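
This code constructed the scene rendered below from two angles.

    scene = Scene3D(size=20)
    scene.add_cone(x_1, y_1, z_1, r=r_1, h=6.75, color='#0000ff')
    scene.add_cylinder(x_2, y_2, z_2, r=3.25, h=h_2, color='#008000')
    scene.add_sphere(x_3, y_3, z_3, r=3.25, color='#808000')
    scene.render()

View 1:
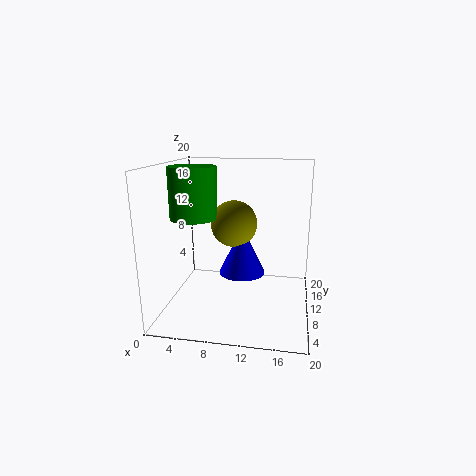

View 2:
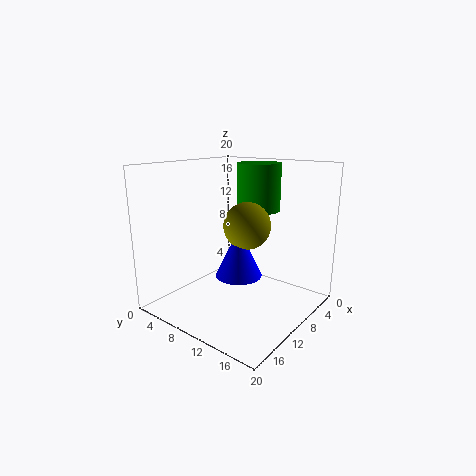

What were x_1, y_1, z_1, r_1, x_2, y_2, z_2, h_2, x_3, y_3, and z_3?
x_1 = 10.5, y_1 = 10.5, z_1 = 4.75, r_1 = 3.25, x_2 = 4, y_2 = 9.25, z_2 = 12.75, h_2 = 7, x_3 = 9.25, y_3 = 11, z_3 = 11.75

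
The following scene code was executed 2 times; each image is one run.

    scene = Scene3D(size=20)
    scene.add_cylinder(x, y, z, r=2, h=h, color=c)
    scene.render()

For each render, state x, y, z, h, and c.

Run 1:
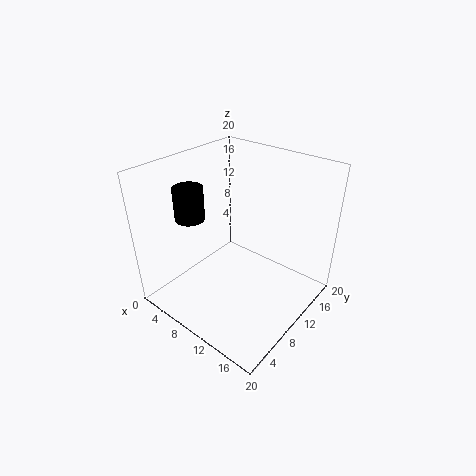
x = 5, y = 6, z = 13, h = 4.5, c = 'black'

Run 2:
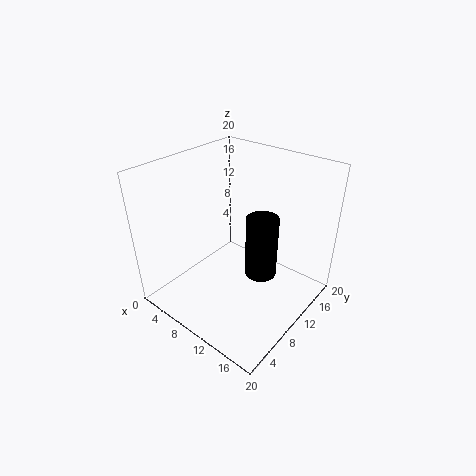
x = 15, y = 8.5, z = 7.5, h = 8, c = 'black'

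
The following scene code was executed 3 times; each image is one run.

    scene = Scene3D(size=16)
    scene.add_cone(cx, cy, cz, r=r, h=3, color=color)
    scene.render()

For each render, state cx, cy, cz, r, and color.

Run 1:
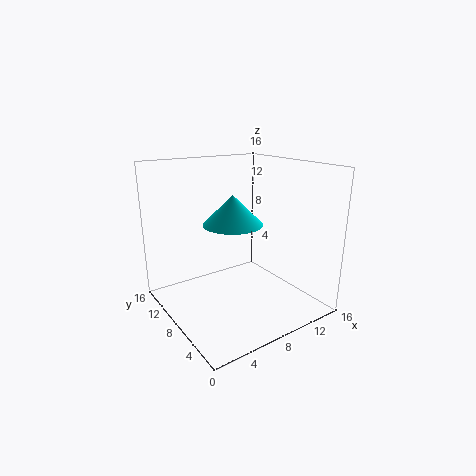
cx = 6, cy = 6, cz = 10.5, r = 3, color = 'cyan'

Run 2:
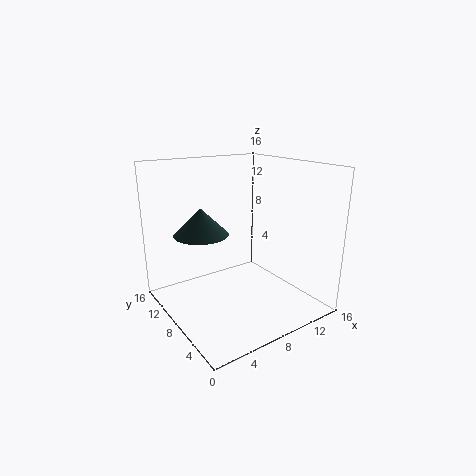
cx = 4.5, cy = 10, cz = 8.5, r = 3, color = 'darkslategray'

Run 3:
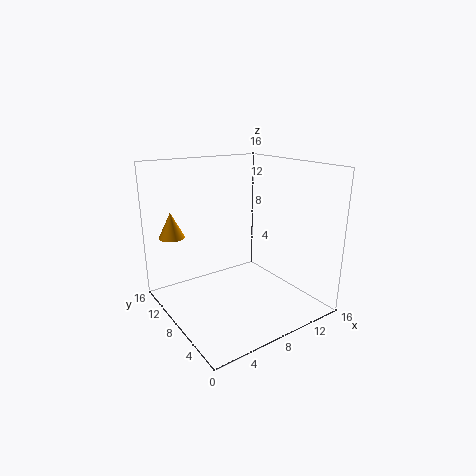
cx = 2.5, cy = 13.5, cz = 7.5, r = 1.5, color = 'orange'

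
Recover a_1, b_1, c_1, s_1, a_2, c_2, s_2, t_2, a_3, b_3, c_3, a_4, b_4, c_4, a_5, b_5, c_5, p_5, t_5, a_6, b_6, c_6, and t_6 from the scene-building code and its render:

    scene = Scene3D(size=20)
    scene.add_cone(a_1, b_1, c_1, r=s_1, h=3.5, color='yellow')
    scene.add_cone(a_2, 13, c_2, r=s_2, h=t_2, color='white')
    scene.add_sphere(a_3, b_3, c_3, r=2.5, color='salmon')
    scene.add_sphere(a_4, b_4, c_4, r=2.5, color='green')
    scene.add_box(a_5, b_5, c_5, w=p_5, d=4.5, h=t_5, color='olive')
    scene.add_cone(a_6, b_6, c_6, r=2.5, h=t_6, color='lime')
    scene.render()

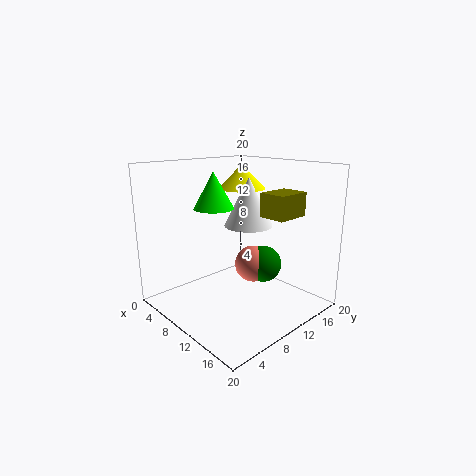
a_1 = 6.5, b_1 = 14, c_1 = 16, s_1 = 3.5, a_2 = 9, c_2 = 11, s_2 = 3.5, t_2 = 7, a_3 = 12, b_3 = 11, c_3 = 6.5, a_4 = 13, b_4 = 12, c_4 = 6.5, a_5 = 14.5, b_5 = 9.5, c_5 = 14, p_5 = 3.5, t_5 = 3, a_6 = 10.5, b_6 = 5.5, c_6 = 15, t_6 = 4.5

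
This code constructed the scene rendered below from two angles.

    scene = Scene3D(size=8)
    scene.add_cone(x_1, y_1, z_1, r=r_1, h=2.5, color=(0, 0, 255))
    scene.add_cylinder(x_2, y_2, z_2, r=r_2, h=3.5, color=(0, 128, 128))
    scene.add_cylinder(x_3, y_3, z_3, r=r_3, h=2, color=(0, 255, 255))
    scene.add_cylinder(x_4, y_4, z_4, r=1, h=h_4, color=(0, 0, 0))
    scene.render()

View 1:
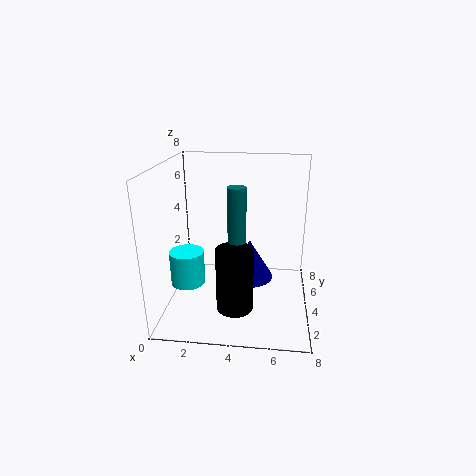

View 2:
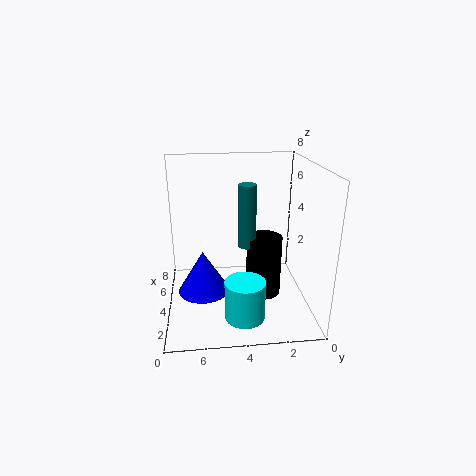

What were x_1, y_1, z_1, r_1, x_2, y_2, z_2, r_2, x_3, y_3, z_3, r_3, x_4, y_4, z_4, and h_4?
x_1 = 4.5
y_1 = 6
z_1 = 0.5
r_1 = 1.5
x_2 = 4
y_2 = 3.5
z_2 = 3.5
r_2 = 0.5
x_3 = 1
y_3 = 4
z_3 = 1
r_3 = 1
x_4 = 4
y_4 = 2.5
z_4 = 0.5
h_4 = 3.5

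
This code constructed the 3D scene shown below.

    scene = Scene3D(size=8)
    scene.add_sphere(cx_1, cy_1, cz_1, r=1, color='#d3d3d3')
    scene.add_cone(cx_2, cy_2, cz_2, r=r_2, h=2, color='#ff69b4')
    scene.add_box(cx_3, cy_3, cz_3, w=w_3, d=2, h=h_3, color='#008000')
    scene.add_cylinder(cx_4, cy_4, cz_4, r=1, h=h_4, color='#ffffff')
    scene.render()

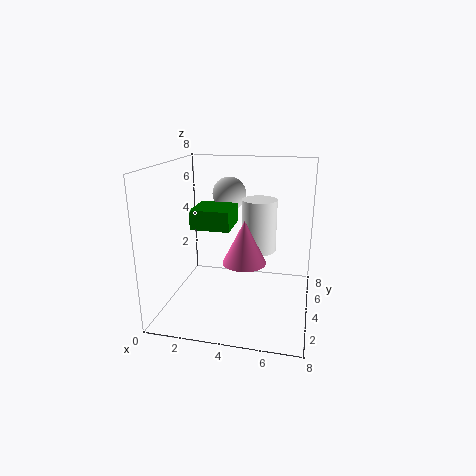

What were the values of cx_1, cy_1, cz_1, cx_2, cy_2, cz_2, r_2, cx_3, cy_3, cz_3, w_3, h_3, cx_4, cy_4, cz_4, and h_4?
cx_1 = 3; cy_1 = 6; cz_1 = 6; cx_2 = 5; cy_2 = 1; cz_2 = 4; r_2 = 1; cx_3 = 2; cy_3 = 2; cz_3 = 5; w_3 = 2; h_3 = 1; cx_4 = 5; cy_4 = 5; cz_4 = 3; h_4 = 3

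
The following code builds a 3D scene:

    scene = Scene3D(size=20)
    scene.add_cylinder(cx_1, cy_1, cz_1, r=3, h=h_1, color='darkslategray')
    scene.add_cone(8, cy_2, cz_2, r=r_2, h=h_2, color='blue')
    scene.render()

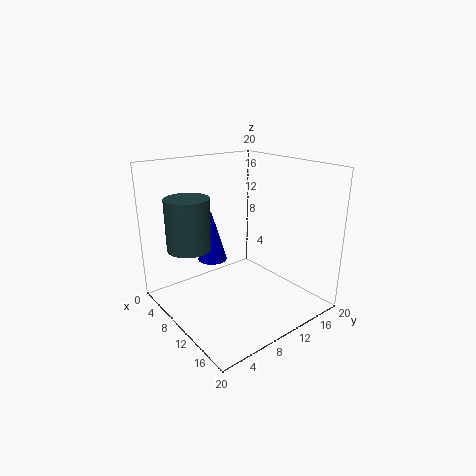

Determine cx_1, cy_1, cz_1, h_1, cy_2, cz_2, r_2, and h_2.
cx_1 = 7
cy_1 = 4
cz_1 = 9
h_1 = 7
cy_2 = 7
cz_2 = 7
r_2 = 2
h_2 = 7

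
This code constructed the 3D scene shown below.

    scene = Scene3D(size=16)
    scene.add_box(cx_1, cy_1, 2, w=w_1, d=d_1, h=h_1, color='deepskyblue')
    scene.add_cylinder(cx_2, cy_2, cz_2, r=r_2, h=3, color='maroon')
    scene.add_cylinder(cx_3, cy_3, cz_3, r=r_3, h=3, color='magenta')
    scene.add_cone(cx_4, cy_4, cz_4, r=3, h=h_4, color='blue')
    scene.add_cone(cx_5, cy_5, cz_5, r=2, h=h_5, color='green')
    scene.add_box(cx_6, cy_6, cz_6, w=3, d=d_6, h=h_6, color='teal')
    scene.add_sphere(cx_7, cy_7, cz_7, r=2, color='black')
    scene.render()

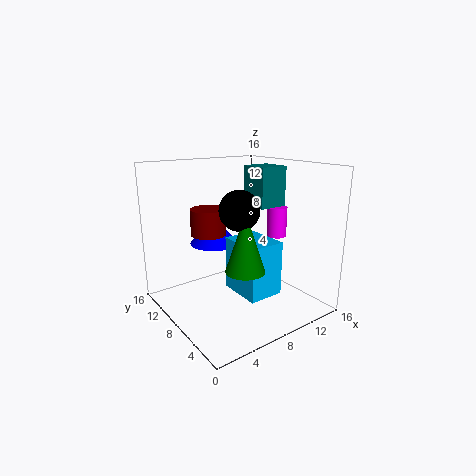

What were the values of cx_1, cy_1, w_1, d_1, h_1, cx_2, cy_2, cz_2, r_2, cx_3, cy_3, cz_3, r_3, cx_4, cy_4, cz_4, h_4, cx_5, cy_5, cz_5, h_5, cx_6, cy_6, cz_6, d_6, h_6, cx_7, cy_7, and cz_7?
cx_1 = 7
cy_1 = 4
w_1 = 4
d_1 = 5
h_1 = 6
cx_2 = 6
cy_2 = 11
cz_2 = 8
r_2 = 2
cx_3 = 10
cy_3 = 4
cz_3 = 9
r_3 = 1
cx_4 = 8
cy_4 = 13
cz_4 = 6
h_4 = 3
cx_5 = 6
cy_5 = 4
cz_5 = 6
h_5 = 6
cx_6 = 8
cy_6 = 4
cz_6 = 12
d_6 = 3
h_6 = 4
cx_7 = 6
cy_7 = 5
cz_7 = 12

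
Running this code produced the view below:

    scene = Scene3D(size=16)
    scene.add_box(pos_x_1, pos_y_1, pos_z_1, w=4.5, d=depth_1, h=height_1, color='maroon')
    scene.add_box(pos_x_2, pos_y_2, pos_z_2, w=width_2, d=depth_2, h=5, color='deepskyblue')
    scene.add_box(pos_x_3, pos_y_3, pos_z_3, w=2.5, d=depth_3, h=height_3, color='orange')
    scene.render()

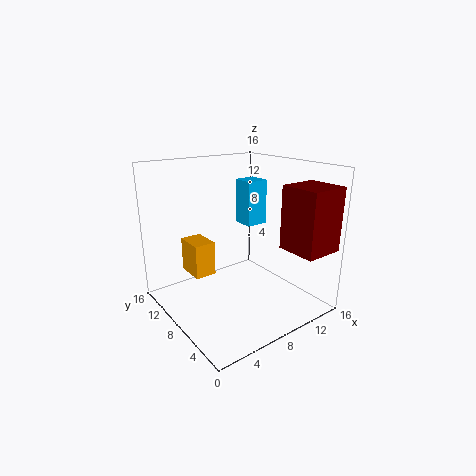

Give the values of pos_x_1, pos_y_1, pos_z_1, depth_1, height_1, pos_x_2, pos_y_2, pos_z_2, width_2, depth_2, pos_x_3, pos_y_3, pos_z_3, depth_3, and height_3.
pos_x_1 = 11.5; pos_y_1 = 0.5; pos_z_1 = 7; depth_1 = 4.5; height_1 = 7; pos_x_2 = 9.5; pos_y_2 = 8; pos_z_2 = 9; width_2 = 2.5; depth_2 = 2.5; pos_x_3 = 4; pos_y_3 = 10.5; pos_z_3 = 3; depth_3 = 3.5; height_3 = 4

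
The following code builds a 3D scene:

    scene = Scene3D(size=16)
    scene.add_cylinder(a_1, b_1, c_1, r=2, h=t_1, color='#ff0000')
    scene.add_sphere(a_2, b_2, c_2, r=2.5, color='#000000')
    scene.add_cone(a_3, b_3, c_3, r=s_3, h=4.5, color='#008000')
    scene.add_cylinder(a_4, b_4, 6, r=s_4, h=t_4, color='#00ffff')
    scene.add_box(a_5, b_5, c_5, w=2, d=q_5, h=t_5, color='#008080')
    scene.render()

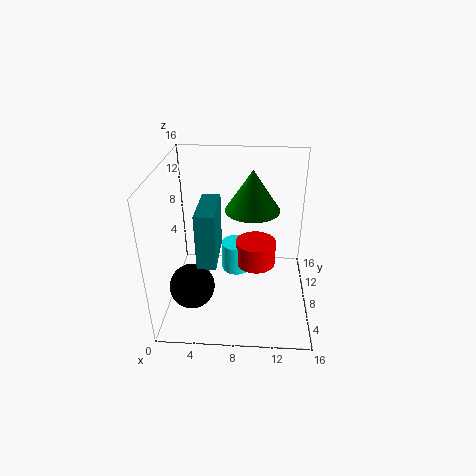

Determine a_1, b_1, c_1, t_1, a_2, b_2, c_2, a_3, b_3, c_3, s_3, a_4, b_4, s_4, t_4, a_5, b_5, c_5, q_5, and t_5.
a_1 = 10, b_1 = 5, c_1 = 7, t_1 = 2.5, a_2 = 3, b_2 = 5.5, c_2 = 3, a_3 = 9.5, b_3 = 9, c_3 = 11, s_3 = 3, a_4 = 8, b_4 = 5.5, s_4 = 1.5, t_4 = 3, a_5 = 4, b_5 = 4, c_5 = 6.5, q_5 = 5.5, t_5 = 6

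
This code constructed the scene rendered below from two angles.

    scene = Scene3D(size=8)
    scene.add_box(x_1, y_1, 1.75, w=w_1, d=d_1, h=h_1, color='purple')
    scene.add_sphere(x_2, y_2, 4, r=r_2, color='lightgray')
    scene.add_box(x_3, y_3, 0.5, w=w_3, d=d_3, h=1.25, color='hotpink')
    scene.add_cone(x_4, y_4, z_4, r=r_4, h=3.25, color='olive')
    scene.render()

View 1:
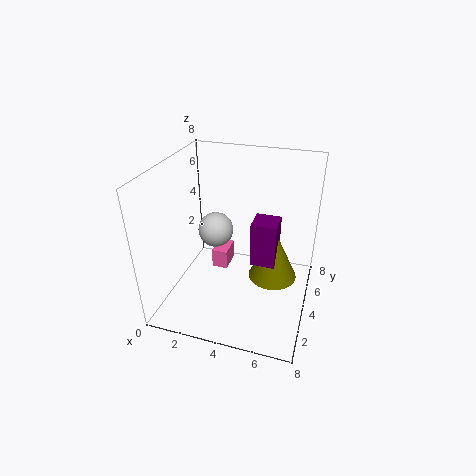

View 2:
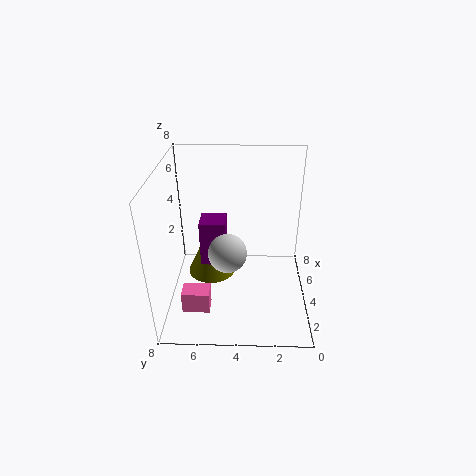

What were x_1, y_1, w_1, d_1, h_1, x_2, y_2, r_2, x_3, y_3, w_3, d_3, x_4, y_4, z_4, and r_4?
x_1 = 4.5; y_1 = 4.75; w_1 = 1.5; d_1 = 1.5; h_1 = 2.75; x_2 = 2.5; y_2 = 4.5; r_2 = 1; x_3 = 1.75; y_3 = 5.5; w_3 = 1; d_3 = 1.5; x_4 = 5.75; y_4 = 5.75; z_4 = 0.5; r_4 = 1.5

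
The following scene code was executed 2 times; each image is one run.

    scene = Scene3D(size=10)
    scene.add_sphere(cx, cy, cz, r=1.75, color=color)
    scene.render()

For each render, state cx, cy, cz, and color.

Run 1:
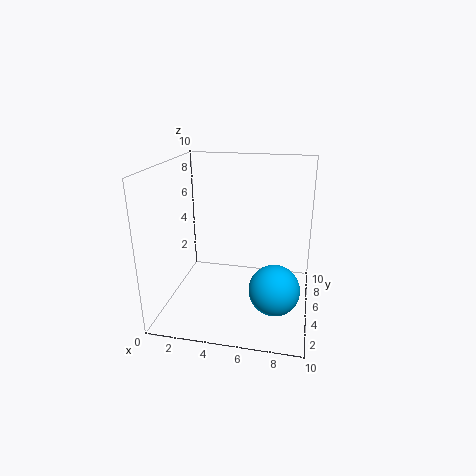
cx = 7.75; cy = 4; cz = 1.75; color = 'deepskyblue'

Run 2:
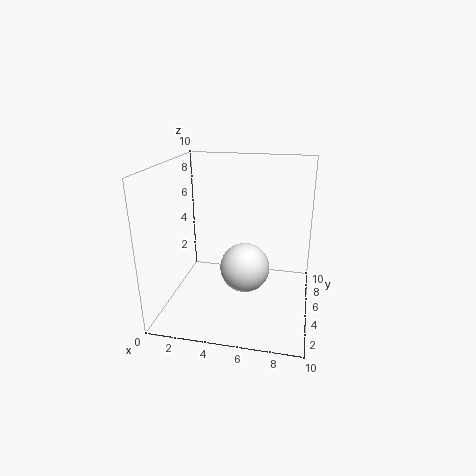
cx = 5.5; cy = 5; cz = 2.75; color = 'white'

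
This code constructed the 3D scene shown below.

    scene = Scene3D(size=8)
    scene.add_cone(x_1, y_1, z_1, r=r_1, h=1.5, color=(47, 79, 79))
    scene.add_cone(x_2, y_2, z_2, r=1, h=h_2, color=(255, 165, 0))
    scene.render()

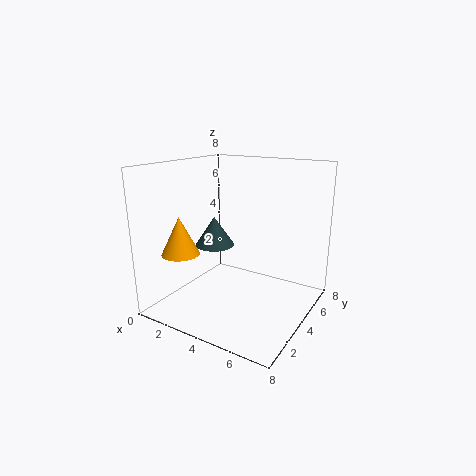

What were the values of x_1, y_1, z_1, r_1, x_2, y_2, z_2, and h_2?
x_1 = 3.5; y_1 = 2.5; z_1 = 4; r_1 = 1; x_2 = 2; y_2 = 1.5; z_2 = 3.5; h_2 = 2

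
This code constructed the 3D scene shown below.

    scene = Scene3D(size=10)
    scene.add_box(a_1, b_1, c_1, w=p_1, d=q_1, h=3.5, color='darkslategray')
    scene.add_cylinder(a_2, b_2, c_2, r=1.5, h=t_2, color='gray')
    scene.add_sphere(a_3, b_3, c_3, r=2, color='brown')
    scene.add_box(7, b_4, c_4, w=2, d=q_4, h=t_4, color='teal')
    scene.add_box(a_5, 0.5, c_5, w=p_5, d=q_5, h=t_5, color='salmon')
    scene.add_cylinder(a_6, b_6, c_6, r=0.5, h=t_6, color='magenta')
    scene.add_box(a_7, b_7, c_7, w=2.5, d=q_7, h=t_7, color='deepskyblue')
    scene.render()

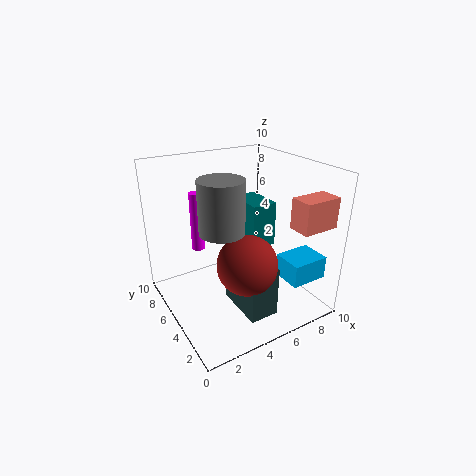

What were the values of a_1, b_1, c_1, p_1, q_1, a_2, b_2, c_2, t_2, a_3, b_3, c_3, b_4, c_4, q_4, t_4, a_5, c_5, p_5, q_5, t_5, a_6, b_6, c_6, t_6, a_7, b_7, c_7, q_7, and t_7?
a_1 = 4
b_1 = 1.5
c_1 = 0.5
p_1 = 2
q_1 = 3.5
a_2 = 3.5
b_2 = 4.5
c_2 = 6
t_2 = 3.5
a_3 = 4.5
b_3 = 3
c_3 = 4
b_4 = 6
c_4 = 3
q_4 = 3
t_4 = 3.5
a_5 = 7
c_5 = 6.5
p_5 = 2.5
q_5 = 1.5
t_5 = 2
a_6 = 3.5
b_6 = 8.5
c_6 = 3
t_6 = 4.5
a_7 = 6.5
b_7 = 0.5
c_7 = 3
q_7 = 2
t_7 = 1.5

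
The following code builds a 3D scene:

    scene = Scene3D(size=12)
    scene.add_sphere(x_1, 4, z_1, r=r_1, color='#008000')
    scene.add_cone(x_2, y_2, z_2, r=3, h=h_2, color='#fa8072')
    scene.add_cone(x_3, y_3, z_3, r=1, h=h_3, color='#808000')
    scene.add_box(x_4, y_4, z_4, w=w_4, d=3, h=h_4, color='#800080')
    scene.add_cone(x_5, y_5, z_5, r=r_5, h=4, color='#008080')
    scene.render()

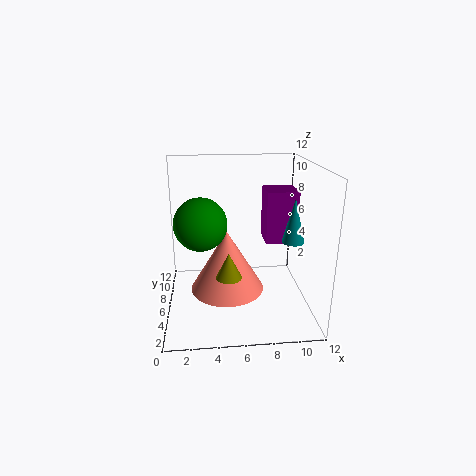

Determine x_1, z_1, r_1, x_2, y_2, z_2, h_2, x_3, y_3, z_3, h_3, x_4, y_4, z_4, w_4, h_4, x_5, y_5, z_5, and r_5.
x_1 = 3
z_1 = 8
r_1 = 2
x_2 = 5
y_2 = 5
z_2 = 2
h_2 = 5
x_3 = 5
y_3 = 3
z_3 = 4
h_3 = 2
x_4 = 9
y_4 = 9
z_4 = 4
w_4 = 3
h_4 = 5
x_5 = 11
y_5 = 7
z_5 = 5
r_5 = 1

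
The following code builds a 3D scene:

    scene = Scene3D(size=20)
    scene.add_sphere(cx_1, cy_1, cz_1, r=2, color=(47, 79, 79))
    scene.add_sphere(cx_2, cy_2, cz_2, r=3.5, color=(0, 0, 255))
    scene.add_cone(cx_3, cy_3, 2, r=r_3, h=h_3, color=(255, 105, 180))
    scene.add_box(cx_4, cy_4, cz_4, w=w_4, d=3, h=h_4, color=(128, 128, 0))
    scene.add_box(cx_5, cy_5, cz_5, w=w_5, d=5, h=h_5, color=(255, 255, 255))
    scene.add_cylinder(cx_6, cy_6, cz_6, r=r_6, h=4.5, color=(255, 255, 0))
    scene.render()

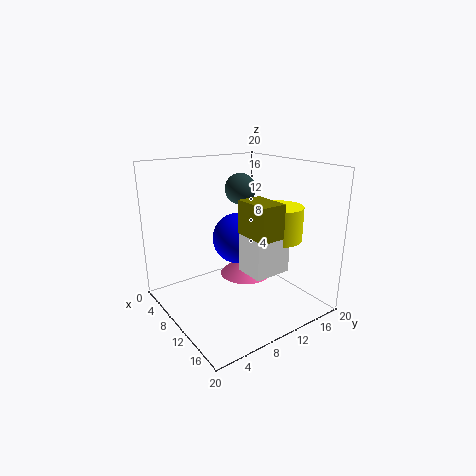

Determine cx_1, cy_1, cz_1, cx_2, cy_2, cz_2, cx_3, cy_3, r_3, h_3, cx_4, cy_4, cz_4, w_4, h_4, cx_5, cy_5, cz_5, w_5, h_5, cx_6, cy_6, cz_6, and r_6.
cx_1 = 10.5, cy_1 = 10, cz_1 = 17, cx_2 = 10, cy_2 = 10, cz_2 = 10, cx_3 = 6.5, cy_3 = 14, r_3 = 4, h_3 = 3.5, cx_4 = 15, cy_4 = 6.5, cz_4 = 13, w_4 = 4.5, h_4 = 4, cx_5 = 13, cy_5 = 8, cz_5 = 7, w_5 = 4, h_5 = 6, cx_6 = 14.5, cy_6 = 13.5, cz_6 = 10.5, r_6 = 3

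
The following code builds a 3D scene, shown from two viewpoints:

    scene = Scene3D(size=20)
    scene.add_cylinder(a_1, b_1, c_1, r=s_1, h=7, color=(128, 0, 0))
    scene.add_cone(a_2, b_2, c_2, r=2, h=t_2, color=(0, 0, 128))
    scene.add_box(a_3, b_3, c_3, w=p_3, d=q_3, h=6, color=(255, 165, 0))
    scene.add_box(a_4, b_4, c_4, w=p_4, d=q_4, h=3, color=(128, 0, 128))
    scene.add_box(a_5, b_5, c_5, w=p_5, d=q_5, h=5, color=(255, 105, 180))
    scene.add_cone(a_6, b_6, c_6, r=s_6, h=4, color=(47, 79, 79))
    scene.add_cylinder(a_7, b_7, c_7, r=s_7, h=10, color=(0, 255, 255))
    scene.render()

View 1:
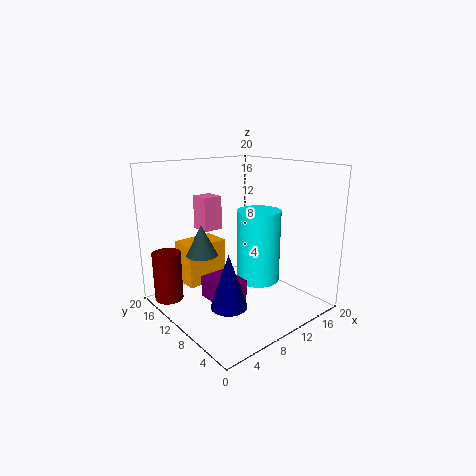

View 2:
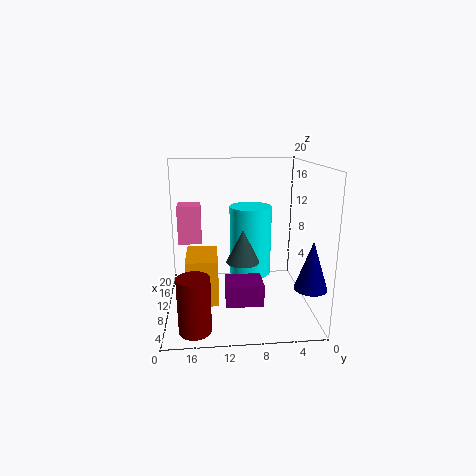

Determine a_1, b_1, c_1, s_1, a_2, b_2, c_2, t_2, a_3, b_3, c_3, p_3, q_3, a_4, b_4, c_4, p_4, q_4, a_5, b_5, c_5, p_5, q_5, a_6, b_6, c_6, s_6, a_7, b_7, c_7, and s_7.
a_1 = 2
b_1 = 16
c_1 = 1
s_1 = 2
a_2 = 2
b_2 = 2
c_2 = 6
t_2 = 6
a_3 = 4
b_3 = 13
c_3 = 3
p_3 = 6
q_3 = 4
a_4 = 5
b_4 = 7
c_4 = 2
p_4 = 4
q_4 = 5
a_5 = 8
b_5 = 15
c_5 = 10
p_5 = 3
q_5 = 3
a_6 = 4
b_6 = 10
c_6 = 9
s_6 = 2
a_7 = 12
b_7 = 8
c_7 = 4
s_7 = 3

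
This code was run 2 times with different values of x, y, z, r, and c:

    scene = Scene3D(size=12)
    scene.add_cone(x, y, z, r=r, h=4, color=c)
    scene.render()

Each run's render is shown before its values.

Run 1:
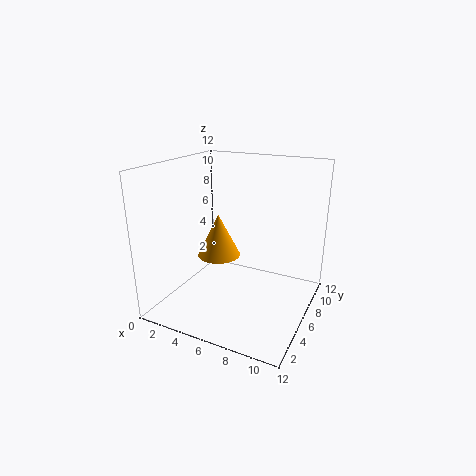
x = 3; y = 8; z = 3; r = 2; c = 'orange'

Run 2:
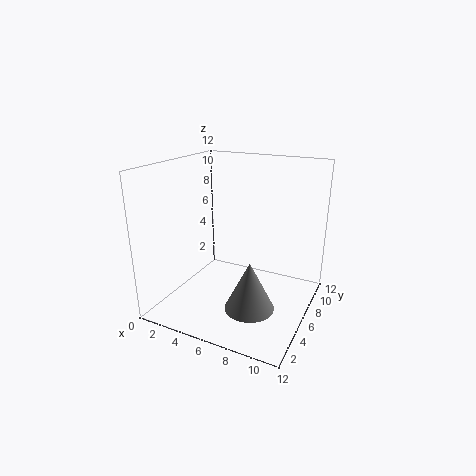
x = 8; y = 4; z = 1; r = 2; c = 'gray'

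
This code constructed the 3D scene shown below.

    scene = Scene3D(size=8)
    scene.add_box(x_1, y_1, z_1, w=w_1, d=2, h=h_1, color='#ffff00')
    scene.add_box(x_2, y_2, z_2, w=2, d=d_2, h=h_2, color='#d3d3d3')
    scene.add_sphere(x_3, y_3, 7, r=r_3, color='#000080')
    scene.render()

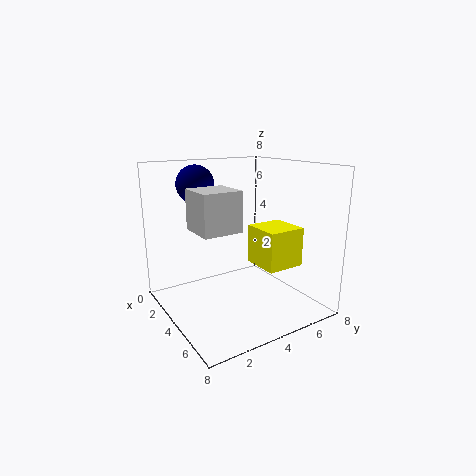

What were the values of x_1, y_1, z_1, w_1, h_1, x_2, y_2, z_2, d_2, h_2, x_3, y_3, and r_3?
x_1 = 5; y_1 = 4; z_1 = 3; w_1 = 2; h_1 = 2; x_2 = 4; y_2 = 1; z_2 = 5; d_2 = 2; h_2 = 2; x_3 = 3; y_3 = 2; r_3 = 1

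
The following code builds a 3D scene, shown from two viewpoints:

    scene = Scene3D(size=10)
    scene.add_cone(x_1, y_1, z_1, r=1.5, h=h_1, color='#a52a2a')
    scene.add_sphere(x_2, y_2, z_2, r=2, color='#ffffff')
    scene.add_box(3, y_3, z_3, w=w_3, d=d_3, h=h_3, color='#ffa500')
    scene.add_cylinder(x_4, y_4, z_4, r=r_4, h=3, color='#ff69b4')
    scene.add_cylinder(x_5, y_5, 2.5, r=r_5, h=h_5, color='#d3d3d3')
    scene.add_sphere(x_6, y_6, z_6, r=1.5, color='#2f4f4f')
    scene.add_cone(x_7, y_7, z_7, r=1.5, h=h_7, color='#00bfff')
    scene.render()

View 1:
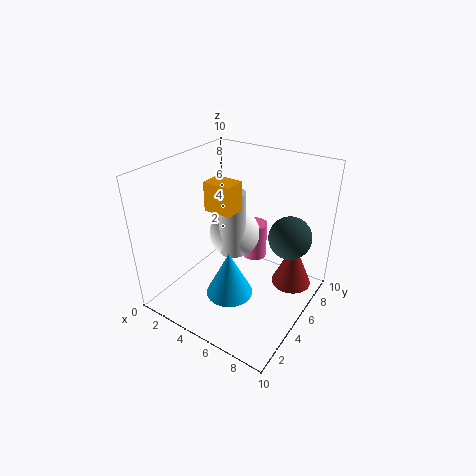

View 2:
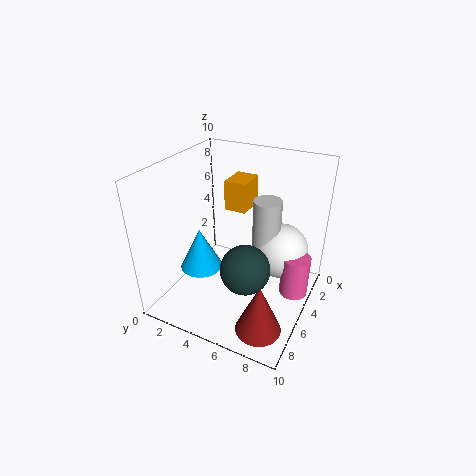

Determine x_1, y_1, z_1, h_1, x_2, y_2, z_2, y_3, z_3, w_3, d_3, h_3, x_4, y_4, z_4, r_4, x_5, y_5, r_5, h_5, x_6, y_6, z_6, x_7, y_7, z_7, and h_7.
x_1 = 8; y_1 = 8; z_1 = 0.5; h_1 = 3.5; x_2 = 3; y_2 = 7.5; z_2 = 3.5; y_3 = 4; z_3 = 7; w_3 = 2; d_3 = 1.5; h_3 = 2; x_4 = 4; y_4 = 9; z_4 = 1; r_4 = 1; x_5 = 3.5; y_5 = 6.5; r_5 = 1; h_5 = 5; x_6 = 8; y_6 = 7; z_6 = 5; x_7 = 6; y_7 = 2.5; z_7 = 2.5; h_7 = 3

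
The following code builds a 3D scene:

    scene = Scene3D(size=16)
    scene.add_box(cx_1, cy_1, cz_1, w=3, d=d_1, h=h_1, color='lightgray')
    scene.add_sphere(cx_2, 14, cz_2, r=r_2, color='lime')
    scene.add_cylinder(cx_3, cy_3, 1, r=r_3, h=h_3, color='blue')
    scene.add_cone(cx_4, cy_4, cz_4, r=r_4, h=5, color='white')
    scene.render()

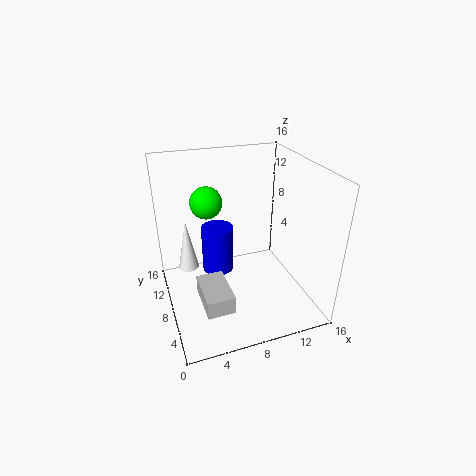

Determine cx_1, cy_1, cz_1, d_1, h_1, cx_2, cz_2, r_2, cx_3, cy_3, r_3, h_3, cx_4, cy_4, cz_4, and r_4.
cx_1 = 3
cy_1 = 3
cz_1 = 2
d_1 = 5
h_1 = 2
cx_2 = 6
cz_2 = 10
r_2 = 2
cx_3 = 7
cy_3 = 13
r_3 = 2
h_3 = 6
cx_4 = 2
cy_4 = 6
cz_4 = 7
r_4 = 1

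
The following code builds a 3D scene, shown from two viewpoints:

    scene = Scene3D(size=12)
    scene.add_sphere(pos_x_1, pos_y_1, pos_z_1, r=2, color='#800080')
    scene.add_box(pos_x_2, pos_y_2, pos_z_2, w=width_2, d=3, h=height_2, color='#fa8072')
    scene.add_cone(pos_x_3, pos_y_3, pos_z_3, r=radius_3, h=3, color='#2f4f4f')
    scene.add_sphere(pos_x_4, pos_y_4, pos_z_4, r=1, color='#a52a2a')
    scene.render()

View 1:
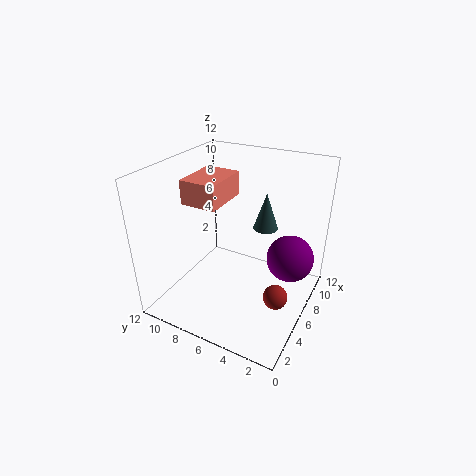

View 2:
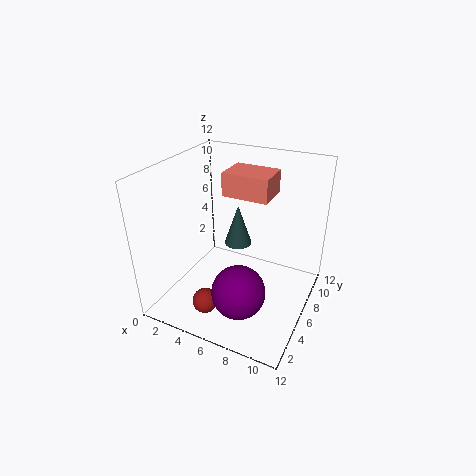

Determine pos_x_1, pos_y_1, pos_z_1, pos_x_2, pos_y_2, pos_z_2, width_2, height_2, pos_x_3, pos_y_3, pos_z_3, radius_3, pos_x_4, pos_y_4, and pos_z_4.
pos_x_1 = 8
pos_y_1 = 2
pos_z_1 = 4
pos_x_2 = 4
pos_y_2 = 7
pos_z_2 = 9
width_2 = 4
height_2 = 2
pos_x_3 = 7
pos_y_3 = 4
pos_z_3 = 7
radius_3 = 1
pos_x_4 = 5
pos_y_4 = 2
pos_z_4 = 2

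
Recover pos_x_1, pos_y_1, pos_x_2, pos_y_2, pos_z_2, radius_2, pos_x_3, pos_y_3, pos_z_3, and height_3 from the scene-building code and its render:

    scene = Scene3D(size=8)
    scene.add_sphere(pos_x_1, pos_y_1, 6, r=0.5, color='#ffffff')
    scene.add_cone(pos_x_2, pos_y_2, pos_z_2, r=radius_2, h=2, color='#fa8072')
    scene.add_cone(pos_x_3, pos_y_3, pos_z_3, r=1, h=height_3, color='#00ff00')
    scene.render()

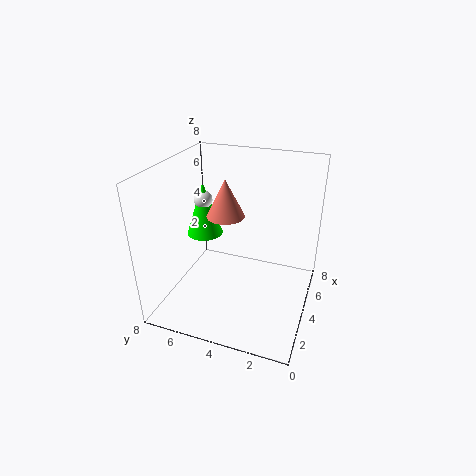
pos_x_1 = 4
pos_y_1 = 6
pos_x_2 = 3.5
pos_y_2 = 4.5
pos_z_2 = 5.5
radius_2 = 1
pos_x_3 = 4
pos_y_3 = 6
pos_z_3 = 4
height_3 = 3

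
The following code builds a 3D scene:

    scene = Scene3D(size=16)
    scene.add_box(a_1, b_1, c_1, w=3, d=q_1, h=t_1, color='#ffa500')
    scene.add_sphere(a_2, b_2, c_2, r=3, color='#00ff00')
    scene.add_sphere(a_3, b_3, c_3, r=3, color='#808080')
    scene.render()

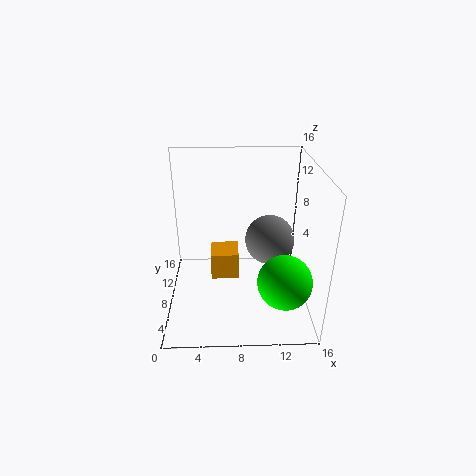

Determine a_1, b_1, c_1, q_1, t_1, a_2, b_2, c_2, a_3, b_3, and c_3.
a_1 = 5, b_1 = 6, c_1 = 4, q_1 = 3, t_1 = 3, a_2 = 13, b_2 = 5, c_2 = 4, a_3 = 12, b_3 = 11, c_3 = 6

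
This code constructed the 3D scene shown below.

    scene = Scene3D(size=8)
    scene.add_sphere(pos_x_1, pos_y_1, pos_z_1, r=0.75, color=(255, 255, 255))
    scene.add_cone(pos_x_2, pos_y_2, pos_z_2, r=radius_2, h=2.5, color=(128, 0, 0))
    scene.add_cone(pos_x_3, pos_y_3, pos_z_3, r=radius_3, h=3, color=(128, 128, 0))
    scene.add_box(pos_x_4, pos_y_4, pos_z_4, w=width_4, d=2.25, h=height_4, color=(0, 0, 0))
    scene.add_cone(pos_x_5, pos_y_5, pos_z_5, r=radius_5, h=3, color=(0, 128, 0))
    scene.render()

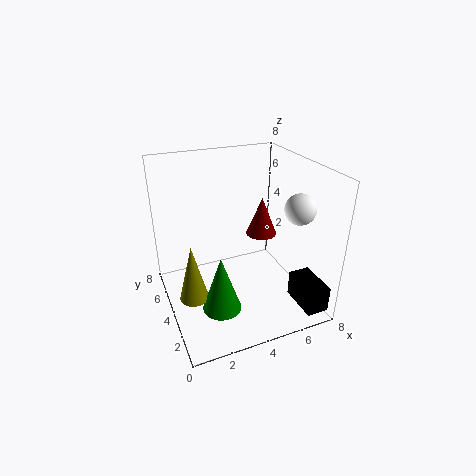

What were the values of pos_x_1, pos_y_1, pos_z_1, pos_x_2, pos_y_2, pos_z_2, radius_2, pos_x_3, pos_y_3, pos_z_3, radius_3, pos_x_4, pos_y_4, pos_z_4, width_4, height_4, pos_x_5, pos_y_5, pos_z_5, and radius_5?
pos_x_1 = 6; pos_y_1 = 1.25; pos_z_1 = 6.5; pos_x_2 = 6.75; pos_y_2 = 6.5; pos_z_2 = 2.5; radius_2 = 1; pos_x_3 = 1; pos_y_3 = 2.75; pos_z_3 = 1.75; radius_3 = 0.75; pos_x_4 = 6.75; pos_y_4 = 0.5; pos_z_4 = 0.25; width_4 = 1.25; height_4 = 1.5; pos_x_5 = 2.25; pos_y_5 = 2; pos_z_5 = 1.25; radius_5 = 1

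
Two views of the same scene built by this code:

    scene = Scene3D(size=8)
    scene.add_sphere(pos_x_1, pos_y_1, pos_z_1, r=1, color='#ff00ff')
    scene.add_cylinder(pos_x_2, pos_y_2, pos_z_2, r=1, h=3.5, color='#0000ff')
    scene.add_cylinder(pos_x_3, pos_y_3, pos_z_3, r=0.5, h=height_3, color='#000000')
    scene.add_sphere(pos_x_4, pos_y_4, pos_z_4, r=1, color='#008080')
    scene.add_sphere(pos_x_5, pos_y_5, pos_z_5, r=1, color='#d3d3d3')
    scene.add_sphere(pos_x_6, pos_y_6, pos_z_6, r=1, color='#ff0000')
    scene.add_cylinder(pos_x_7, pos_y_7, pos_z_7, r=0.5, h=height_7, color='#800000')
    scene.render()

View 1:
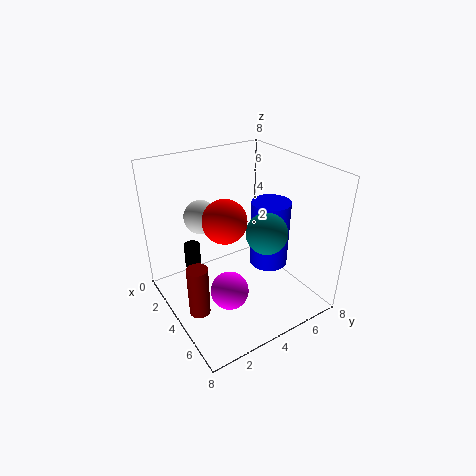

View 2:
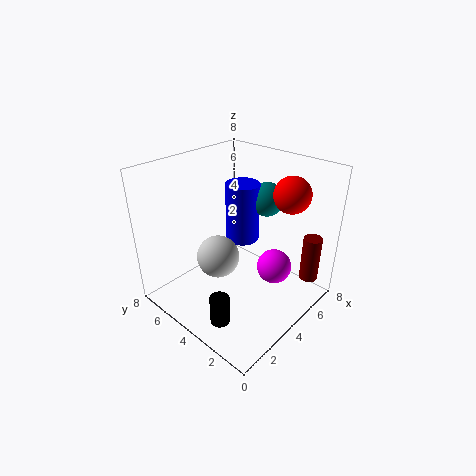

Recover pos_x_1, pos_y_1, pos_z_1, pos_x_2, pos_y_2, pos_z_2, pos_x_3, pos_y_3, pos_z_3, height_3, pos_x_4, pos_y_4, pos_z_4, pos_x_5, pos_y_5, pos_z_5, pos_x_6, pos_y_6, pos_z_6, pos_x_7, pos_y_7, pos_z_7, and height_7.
pos_x_1 = 5.5, pos_y_1 = 2.5, pos_z_1 = 2, pos_x_2 = 5.5, pos_y_2 = 5, pos_z_2 = 3, pos_x_3 = 1, pos_y_3 = 2.5, pos_z_3 = 1, height_3 = 1.5, pos_x_4 = 6.5, pos_y_4 = 4, pos_z_4 = 5.5, pos_x_5 = 1.5, pos_y_5 = 3, pos_z_5 = 4.5, pos_x_6 = 6, pos_y_6 = 2, pos_z_6 = 6.5, pos_x_7 = 6, pos_y_7 = 0.5, pos_z_7 = 2, height_7 = 2.5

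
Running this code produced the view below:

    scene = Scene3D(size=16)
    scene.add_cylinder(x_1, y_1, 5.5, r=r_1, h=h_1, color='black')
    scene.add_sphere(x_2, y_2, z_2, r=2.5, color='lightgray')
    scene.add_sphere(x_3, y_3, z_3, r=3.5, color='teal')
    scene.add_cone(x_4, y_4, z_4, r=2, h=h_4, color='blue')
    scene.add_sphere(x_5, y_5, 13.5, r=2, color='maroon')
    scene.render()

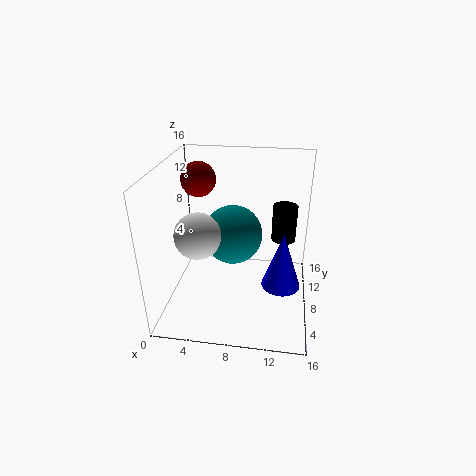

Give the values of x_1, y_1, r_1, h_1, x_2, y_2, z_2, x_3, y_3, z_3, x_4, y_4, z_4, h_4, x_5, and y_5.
x_1 = 13, y_1 = 13, r_1 = 1.5, h_1 = 4.5, x_2 = 4, y_2 = 6, z_2 = 9, x_3 = 7, y_3 = 10.5, z_3 = 7, x_4 = 13, y_4 = 5, z_4 = 4.5, h_4 = 6, x_5 = 3, y_5 = 11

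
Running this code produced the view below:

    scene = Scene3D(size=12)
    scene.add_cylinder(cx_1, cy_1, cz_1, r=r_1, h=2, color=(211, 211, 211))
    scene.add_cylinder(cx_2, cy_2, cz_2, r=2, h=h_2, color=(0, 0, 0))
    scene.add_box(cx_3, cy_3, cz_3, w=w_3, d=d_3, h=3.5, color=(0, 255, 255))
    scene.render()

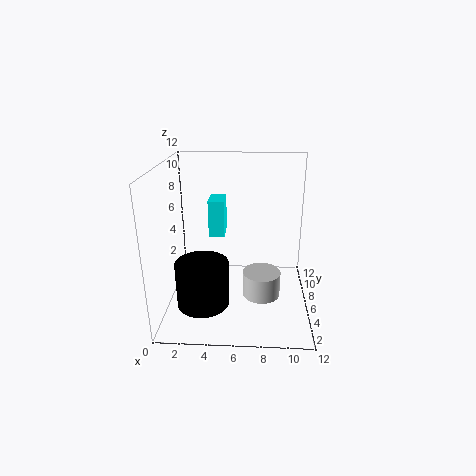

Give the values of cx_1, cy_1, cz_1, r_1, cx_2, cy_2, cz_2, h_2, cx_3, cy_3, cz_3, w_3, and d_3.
cx_1 = 8; cy_1 = 4; cz_1 = 2; r_1 = 1.5; cx_2 = 3.5; cy_2 = 2.5; cz_2 = 2; h_2 = 3.5; cx_3 = 3; cy_3 = 9.5; cz_3 = 4.5; w_3 = 1.5; d_3 = 2.5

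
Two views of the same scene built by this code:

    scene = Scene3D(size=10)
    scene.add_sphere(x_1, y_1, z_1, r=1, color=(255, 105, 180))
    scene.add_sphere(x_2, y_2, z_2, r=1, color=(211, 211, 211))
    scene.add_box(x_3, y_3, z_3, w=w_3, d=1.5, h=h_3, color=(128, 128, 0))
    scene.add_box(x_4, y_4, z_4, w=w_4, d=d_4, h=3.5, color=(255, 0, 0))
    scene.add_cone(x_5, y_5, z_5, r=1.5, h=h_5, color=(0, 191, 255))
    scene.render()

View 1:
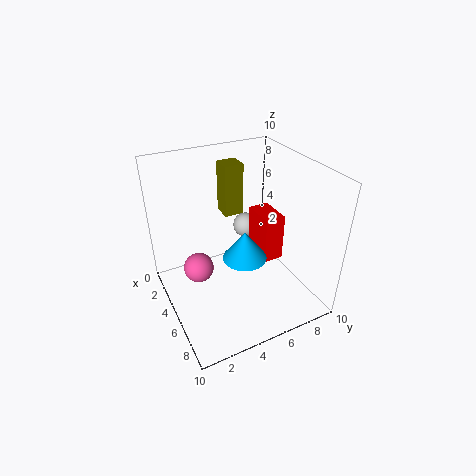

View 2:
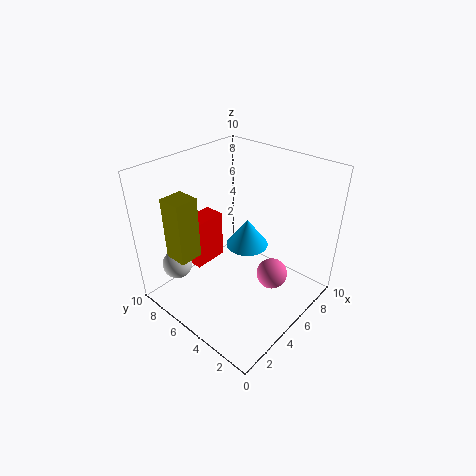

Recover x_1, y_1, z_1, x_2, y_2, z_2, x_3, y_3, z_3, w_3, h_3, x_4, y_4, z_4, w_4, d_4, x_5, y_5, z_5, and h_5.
x_1 = 5, y_1 = 2, z_1 = 3.5, x_2 = 1.5, y_2 = 7.5, z_2 = 3.5, x_3 = 0.5, y_3 = 5.5, z_3 = 5, w_3 = 1.5, h_3 = 4, x_4 = 3, y_4 = 7, z_4 = 2.5, w_4 = 2.5, d_4 = 1.5, x_5 = 6, y_5 = 5, z_5 = 4, h_5 = 2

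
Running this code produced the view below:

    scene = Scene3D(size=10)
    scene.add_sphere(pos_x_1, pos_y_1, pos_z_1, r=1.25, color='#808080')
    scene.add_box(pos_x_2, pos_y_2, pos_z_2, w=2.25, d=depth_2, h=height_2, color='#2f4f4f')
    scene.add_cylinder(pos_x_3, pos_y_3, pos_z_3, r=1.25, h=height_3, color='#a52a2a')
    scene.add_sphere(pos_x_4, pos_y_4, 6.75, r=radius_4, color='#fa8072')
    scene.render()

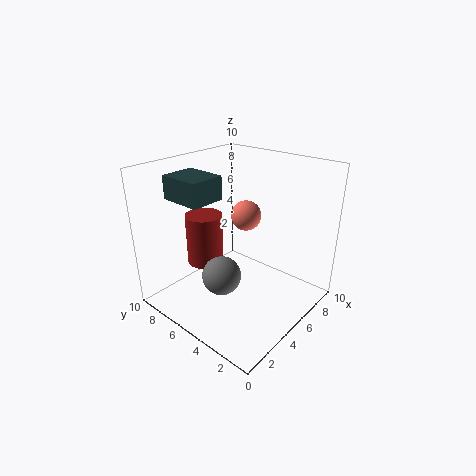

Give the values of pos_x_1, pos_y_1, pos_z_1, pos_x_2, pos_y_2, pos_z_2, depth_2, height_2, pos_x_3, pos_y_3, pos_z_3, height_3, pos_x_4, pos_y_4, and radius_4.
pos_x_1 = 2.5; pos_y_1 = 4.25; pos_z_1 = 3.5; pos_x_2 = 1.25; pos_y_2 = 5; pos_z_2 = 8.25; depth_2 = 2.75; height_2 = 1.5; pos_x_3 = 3.5; pos_y_3 = 6.75; pos_z_3 = 3.25; height_3 = 3.5; pos_x_4 = 5.25; pos_y_4 = 4.5; radius_4 = 1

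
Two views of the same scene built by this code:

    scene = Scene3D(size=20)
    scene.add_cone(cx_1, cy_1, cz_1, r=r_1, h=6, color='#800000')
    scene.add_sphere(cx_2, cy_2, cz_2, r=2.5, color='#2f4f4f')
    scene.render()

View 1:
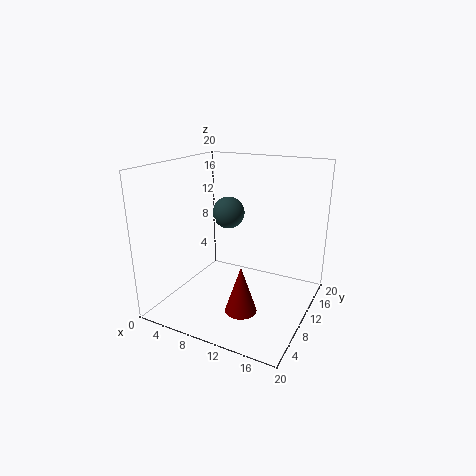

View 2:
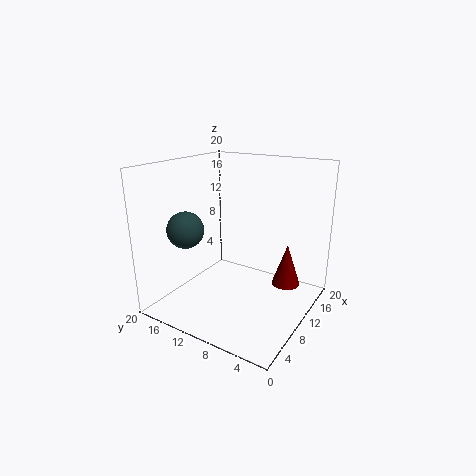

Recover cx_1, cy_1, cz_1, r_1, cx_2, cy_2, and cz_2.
cx_1 = 13.5
cy_1 = 4
cz_1 = 3
r_1 = 2
cx_2 = 5.5
cy_2 = 15.5
cz_2 = 11.5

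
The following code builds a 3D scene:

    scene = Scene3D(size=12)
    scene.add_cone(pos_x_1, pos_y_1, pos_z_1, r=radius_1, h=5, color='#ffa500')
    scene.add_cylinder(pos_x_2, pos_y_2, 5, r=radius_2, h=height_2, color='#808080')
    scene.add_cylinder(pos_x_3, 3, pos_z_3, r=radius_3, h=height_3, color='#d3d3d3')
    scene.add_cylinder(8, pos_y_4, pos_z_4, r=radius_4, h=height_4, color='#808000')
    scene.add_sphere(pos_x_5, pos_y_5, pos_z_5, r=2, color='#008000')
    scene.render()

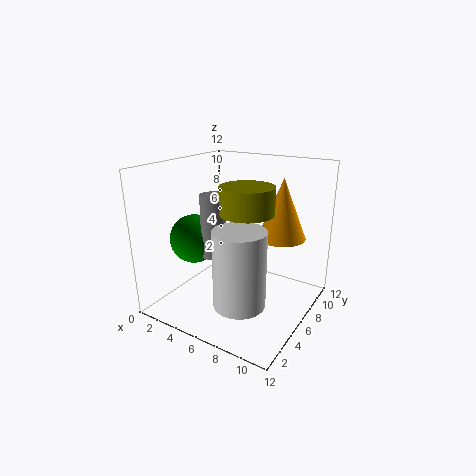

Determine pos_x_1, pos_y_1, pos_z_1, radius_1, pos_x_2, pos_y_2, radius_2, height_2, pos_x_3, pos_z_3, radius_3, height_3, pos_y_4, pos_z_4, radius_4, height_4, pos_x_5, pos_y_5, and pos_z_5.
pos_x_1 = 9, pos_y_1 = 8, pos_z_1 = 6, radius_1 = 2, pos_x_2 = 5, pos_y_2 = 4, radius_2 = 1, height_2 = 5, pos_x_3 = 8, pos_z_3 = 2, radius_3 = 2, height_3 = 6, pos_y_4 = 4, pos_z_4 = 9, radius_4 = 2, height_4 = 2, pos_x_5 = 3, pos_y_5 = 4, pos_z_5 = 6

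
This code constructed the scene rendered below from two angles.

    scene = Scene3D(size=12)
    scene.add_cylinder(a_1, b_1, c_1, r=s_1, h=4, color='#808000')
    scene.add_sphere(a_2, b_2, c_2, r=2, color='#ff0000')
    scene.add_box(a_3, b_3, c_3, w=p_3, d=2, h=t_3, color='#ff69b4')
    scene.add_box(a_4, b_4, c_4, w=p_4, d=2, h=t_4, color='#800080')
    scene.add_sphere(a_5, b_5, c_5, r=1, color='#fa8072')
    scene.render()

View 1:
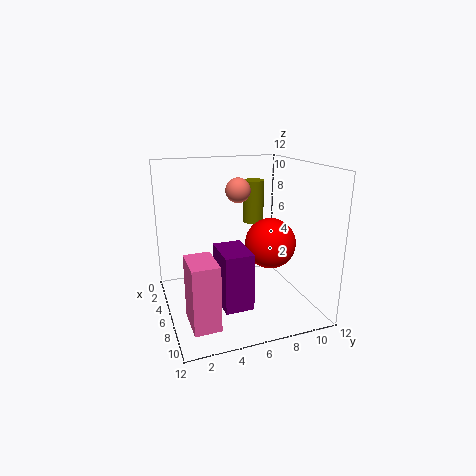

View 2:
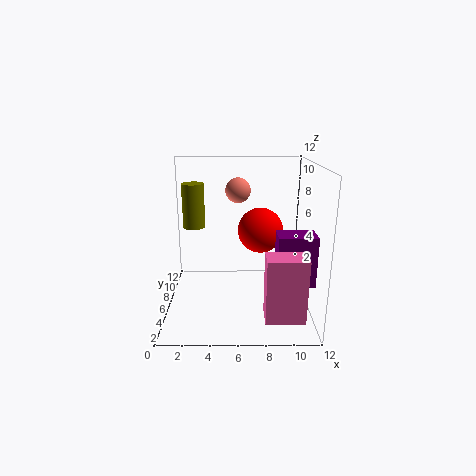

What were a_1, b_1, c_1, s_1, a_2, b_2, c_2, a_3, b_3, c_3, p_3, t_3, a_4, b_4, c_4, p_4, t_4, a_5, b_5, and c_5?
a_1 = 2, b_1 = 9, c_1 = 6, s_1 = 1, a_2 = 8, b_2 = 8, c_2 = 6, a_3 = 8, b_3 = 1, c_3 = 1, p_3 = 3, t_3 = 5, a_4 = 9, b_4 = 3, c_4 = 3, p_4 = 3, t_4 = 4, a_5 = 6, b_5 = 6, c_5 = 10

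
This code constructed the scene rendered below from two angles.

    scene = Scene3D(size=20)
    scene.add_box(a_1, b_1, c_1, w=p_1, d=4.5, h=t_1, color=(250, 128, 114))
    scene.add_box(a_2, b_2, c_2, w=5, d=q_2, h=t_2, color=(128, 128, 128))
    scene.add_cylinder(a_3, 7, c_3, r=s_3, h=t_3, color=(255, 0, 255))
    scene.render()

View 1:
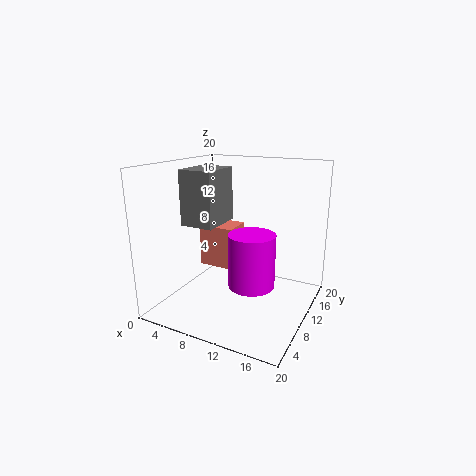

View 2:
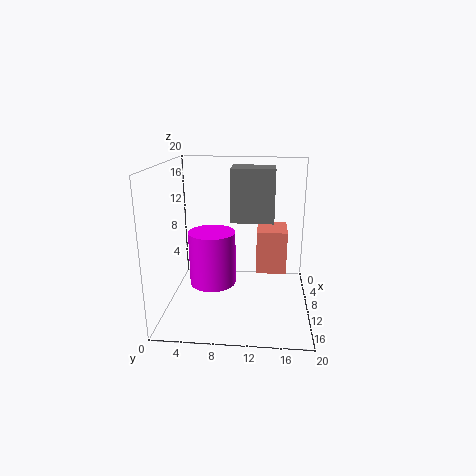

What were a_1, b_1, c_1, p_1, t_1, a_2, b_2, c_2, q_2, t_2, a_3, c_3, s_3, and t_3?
a_1 = 2
b_1 = 12.5
c_1 = 3.5
p_1 = 5.5
t_1 = 6.5
a_2 = 1.5
b_2 = 8.5
c_2 = 11
q_2 = 6.5
t_2 = 8
a_3 = 13.5
c_3 = 5
s_3 = 3
t_3 = 7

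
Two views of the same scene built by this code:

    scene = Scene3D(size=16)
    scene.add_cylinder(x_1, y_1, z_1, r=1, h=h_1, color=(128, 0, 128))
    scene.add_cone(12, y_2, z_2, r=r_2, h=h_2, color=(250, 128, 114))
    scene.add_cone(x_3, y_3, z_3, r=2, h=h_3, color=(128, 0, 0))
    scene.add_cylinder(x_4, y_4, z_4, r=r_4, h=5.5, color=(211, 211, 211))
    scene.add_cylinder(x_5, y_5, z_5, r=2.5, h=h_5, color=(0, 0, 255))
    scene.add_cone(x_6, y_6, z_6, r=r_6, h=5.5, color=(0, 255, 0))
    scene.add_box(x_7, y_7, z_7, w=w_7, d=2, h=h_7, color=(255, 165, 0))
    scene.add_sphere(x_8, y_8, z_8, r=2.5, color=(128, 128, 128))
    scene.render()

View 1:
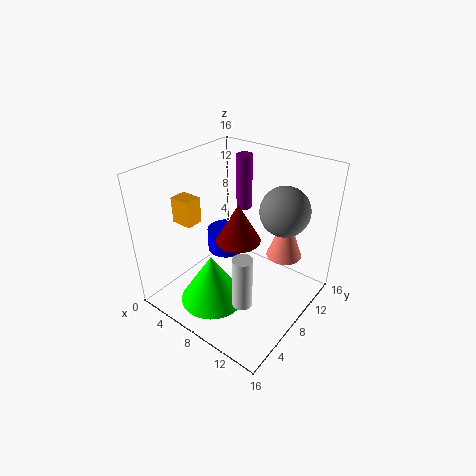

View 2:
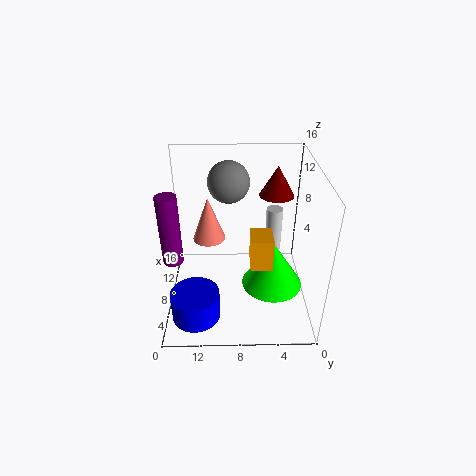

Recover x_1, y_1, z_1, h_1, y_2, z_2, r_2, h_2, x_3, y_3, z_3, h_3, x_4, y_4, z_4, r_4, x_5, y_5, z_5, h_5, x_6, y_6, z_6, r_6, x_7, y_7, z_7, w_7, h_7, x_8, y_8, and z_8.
x_1 = 4, y_1 = 14.5, z_1 = 8, h_1 = 7, y_2 = 11.5, z_2 = 5.5, r_2 = 2, h_2 = 5.5, x_3 = 11.5, y_3 = 3.5, z_3 = 11.5, h_3 = 3.5, x_4 = 12, y_4 = 3.5, z_4 = 4, r_4 = 1, x_5 = 2.5, y_5 = 12.5, z_5 = 2, h_5 = 3, x_6 = 7.5, y_6 = 4, z_6 = 2, r_6 = 3.5, x_7 = 1, y_7 = 5, z_7 = 9, w_7 = 2.5, h_7 = 3, x_8 = 13, y_8 = 9, z_8 = 12.5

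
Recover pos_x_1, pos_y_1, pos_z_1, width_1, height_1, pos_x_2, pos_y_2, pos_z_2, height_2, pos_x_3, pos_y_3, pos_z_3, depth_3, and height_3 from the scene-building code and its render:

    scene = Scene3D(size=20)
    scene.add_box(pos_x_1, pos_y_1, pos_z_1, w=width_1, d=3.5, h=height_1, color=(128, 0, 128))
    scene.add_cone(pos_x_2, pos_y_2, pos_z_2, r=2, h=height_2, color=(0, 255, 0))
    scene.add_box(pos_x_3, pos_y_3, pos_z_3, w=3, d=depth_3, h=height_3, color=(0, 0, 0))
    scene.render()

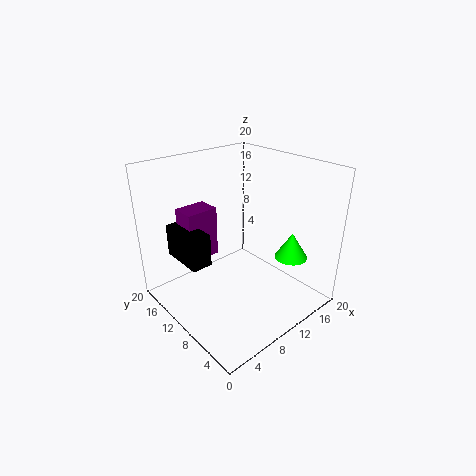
pos_x_1 = 5.25; pos_y_1 = 14.75; pos_z_1 = 5.5; width_1 = 4.75; height_1 = 7.5; pos_x_2 = 11.75; pos_y_2 = 2; pos_z_2 = 10; height_2 = 3.25; pos_x_3 = 3.75; pos_y_3 = 12; pos_z_3 = 6; depth_3 = 6.75; height_3 = 4.75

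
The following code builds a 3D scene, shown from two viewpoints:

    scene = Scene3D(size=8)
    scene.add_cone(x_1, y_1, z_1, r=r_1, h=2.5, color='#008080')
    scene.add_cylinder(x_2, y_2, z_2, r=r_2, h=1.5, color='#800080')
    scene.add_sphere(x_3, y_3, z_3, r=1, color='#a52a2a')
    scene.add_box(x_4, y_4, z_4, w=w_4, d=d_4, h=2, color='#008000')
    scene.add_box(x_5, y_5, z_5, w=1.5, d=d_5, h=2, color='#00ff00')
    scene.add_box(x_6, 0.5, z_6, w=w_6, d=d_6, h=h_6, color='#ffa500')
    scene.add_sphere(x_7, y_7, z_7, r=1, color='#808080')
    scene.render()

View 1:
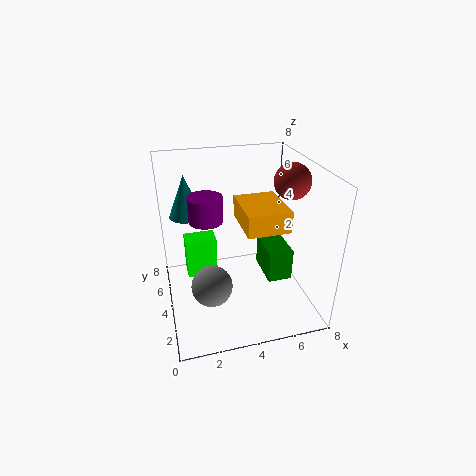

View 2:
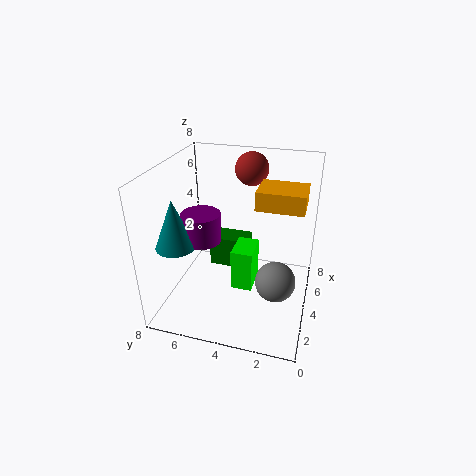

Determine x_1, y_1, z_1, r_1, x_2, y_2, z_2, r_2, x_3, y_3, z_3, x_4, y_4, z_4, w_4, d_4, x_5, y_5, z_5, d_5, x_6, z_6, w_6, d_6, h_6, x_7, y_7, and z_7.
x_1 = 1.5; y_1 = 6.5; z_1 = 4.5; r_1 = 1; x_2 = 2.5; y_2 = 5.5; z_2 = 4.5; r_2 = 1; x_3 = 7; y_3 = 4; z_3 = 7; x_4 = 6; y_4 = 4; z_4 = 0.5; w_4 = 1.5; d_4 = 2.5; x_5 = 1; y_5 = 2.5; z_5 = 3; d_5 = 1; x_6 = 3.5; z_6 = 6; w_6 = 2; d_6 = 2.5; h_6 = 1; x_7 = 2; y_7 = 1.5; z_7 = 3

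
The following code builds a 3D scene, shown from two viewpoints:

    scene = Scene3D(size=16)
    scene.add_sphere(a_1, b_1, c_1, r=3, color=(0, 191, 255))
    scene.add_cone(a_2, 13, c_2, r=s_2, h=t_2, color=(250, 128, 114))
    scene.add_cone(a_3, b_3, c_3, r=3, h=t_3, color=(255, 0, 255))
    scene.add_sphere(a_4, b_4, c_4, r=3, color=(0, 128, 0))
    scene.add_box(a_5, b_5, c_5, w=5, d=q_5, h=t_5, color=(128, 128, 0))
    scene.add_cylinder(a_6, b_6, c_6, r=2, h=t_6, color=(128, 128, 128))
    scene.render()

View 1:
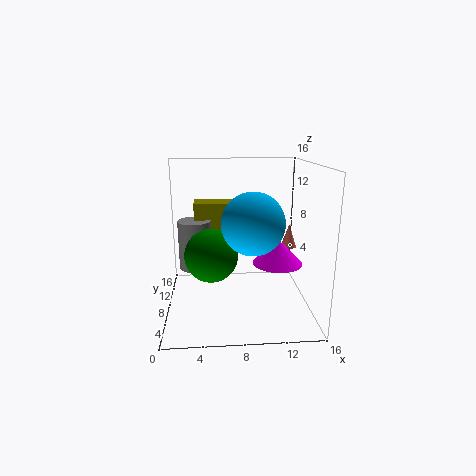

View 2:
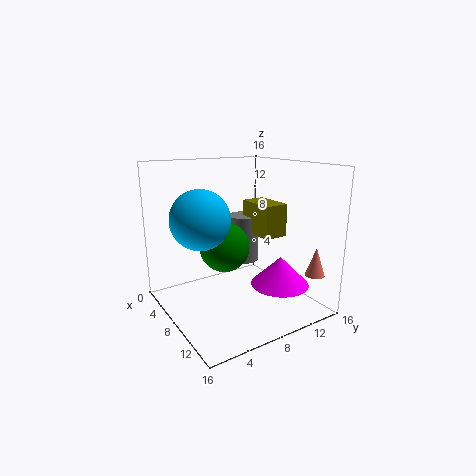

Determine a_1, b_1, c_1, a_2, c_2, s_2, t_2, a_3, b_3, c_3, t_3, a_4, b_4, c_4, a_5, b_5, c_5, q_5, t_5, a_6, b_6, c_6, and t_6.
a_1 = 9
b_1 = 3
c_1 = 11
a_2 = 15
c_2 = 5
s_2 = 1
t_2 = 3
a_3 = 13
b_3 = 10
c_3 = 4
t_3 = 3
a_4 = 5
b_4 = 8
c_4 = 6
a_5 = 3
b_5 = 12
c_5 = 7
q_5 = 3
t_5 = 4
a_6 = 3
b_6 = 12
c_6 = 3
t_6 = 6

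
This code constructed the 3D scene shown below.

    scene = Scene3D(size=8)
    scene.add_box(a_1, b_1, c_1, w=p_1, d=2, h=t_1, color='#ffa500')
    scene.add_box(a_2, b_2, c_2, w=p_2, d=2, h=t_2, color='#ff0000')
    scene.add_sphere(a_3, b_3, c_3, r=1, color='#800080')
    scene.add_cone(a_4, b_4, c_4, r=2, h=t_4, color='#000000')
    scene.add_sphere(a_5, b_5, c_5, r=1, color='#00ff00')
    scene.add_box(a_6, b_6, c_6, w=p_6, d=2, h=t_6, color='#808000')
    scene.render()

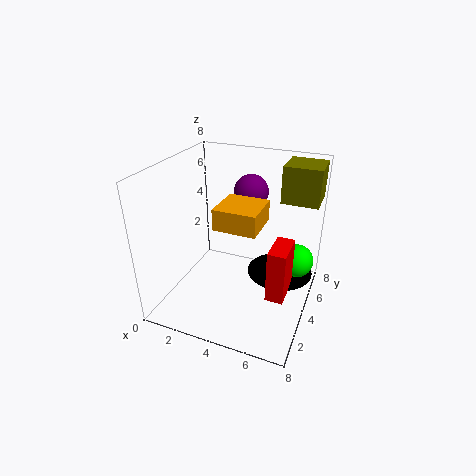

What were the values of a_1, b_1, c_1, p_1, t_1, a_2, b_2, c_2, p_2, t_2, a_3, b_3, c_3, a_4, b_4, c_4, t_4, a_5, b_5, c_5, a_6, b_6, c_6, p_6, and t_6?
a_1 = 4
b_1 = 1
c_1 = 6
p_1 = 2
t_1 = 1
a_2 = 6
b_2 = 3
c_2 = 1
p_2 = 1
t_2 = 3
a_3 = 4
b_3 = 6
c_3 = 6
a_4 = 6
b_4 = 6
c_4 = 1
t_4 = 1
a_5 = 7
b_5 = 6
c_5 = 2
a_6 = 6
b_6 = 5
c_6 = 6
p_6 = 2
t_6 = 2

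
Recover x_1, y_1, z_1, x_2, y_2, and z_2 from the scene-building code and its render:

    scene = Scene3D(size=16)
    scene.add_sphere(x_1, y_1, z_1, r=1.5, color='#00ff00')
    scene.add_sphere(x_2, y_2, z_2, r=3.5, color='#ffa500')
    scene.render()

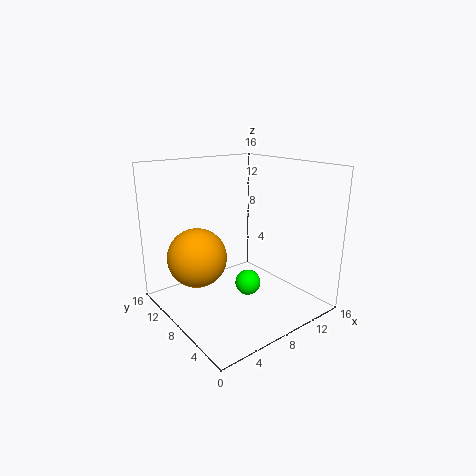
x_1 = 9.5, y_1 = 8, z_1 = 2, x_2 = 5, y_2 = 12, z_2 = 5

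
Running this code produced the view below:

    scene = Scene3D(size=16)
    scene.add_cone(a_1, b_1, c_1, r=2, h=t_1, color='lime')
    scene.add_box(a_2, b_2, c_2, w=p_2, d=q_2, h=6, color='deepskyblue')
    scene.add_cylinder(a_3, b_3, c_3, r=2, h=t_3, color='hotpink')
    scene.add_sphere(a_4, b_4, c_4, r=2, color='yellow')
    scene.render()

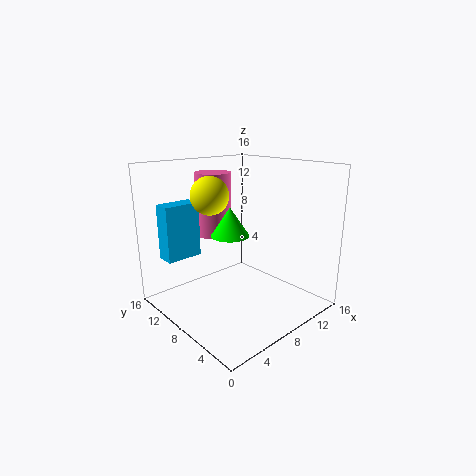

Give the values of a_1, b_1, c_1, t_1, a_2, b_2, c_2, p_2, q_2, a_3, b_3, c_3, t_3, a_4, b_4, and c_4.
a_1 = 6; b_1 = 7; c_1 = 9; t_1 = 3; a_2 = 1; b_2 = 11; c_2 = 6; p_2 = 4; q_2 = 2; a_3 = 7; b_3 = 11; c_3 = 8; t_3 = 7; a_4 = 5; b_4 = 9; c_4 = 13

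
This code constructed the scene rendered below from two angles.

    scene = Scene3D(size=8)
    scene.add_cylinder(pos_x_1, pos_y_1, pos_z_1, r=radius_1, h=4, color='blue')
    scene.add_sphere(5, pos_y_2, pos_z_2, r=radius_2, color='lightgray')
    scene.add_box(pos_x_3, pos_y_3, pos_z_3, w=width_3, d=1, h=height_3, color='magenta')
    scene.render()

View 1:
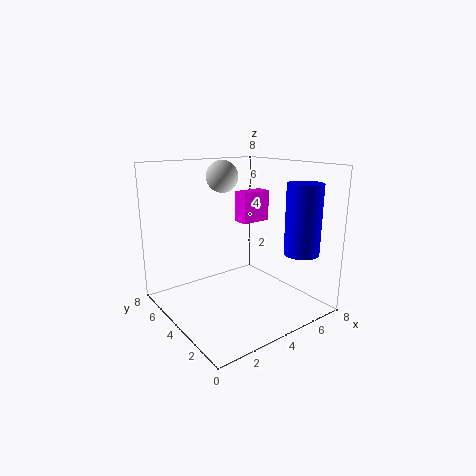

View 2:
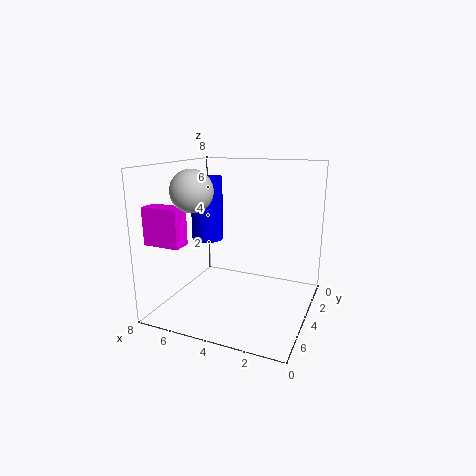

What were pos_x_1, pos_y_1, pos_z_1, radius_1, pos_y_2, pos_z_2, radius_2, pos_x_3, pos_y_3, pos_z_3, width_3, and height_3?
pos_x_1 = 7
pos_y_1 = 2
pos_z_1 = 3
radius_1 = 1
pos_y_2 = 7
pos_z_2 = 7
radius_2 = 1
pos_x_3 = 6
pos_y_3 = 6
pos_z_3 = 4
width_3 = 2
height_3 = 2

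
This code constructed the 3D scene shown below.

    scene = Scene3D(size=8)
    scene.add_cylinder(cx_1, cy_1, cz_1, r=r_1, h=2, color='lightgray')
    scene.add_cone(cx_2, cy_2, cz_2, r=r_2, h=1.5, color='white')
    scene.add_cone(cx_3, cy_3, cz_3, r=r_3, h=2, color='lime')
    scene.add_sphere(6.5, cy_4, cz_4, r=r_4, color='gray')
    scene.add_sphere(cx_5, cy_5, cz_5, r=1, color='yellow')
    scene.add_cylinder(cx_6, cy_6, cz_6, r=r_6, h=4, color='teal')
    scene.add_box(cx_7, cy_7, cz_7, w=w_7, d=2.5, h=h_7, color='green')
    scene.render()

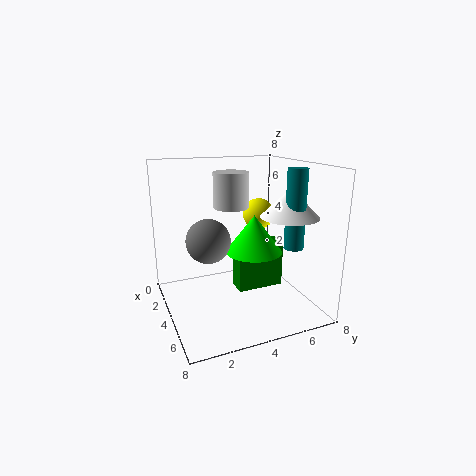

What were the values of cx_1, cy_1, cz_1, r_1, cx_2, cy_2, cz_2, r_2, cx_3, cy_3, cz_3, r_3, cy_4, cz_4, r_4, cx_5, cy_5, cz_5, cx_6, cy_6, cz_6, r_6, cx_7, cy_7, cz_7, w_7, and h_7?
cx_1 = 3, cy_1 = 4, cz_1 = 5.5, r_1 = 1, cx_2 = 6, cy_2 = 6, cz_2 = 5.5, r_2 = 1.5, cx_3 = 5, cy_3 = 4.5, cz_3 = 3.5, r_3 = 1.5, cy_4 = 1.5, cz_4 = 5, r_4 = 1, cx_5 = 1.5, cy_5 = 6.5, cz_5 = 4.5, cx_6 = 6.5, cy_6 = 6, cz_6 = 4, r_6 = 0.5, cx_7 = 4.5, cy_7 = 3.5, cz_7 = 1.5, w_7 = 1, h_7 = 2.5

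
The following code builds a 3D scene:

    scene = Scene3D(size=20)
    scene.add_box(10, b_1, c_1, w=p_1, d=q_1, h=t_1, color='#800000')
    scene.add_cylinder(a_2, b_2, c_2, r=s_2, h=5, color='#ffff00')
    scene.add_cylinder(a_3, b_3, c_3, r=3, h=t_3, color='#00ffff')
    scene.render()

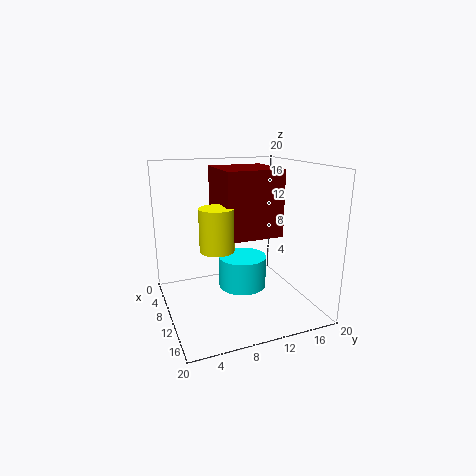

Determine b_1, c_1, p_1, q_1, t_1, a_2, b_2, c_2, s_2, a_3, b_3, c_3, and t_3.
b_1 = 6
c_1 = 12
p_1 = 7
q_1 = 7
t_1 = 8
a_2 = 16
b_2 = 5
c_2 = 11
s_2 = 2
a_3 = 14
b_3 = 9
c_3 = 5
t_3 = 4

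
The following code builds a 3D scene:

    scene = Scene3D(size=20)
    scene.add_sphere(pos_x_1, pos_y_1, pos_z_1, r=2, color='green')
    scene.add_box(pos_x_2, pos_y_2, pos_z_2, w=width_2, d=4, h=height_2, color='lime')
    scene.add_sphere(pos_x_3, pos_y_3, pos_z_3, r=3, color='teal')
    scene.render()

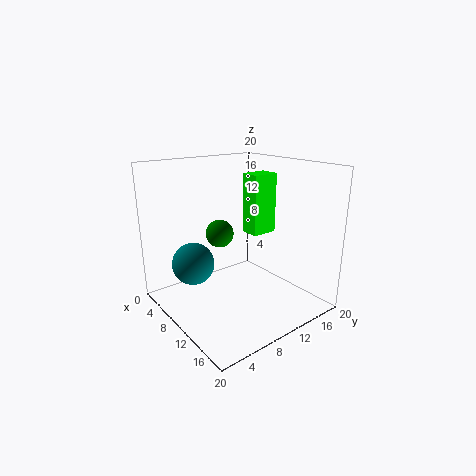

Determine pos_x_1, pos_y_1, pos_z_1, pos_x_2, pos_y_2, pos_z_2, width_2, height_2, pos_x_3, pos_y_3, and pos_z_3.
pos_x_1 = 7, pos_y_1 = 9, pos_z_1 = 10, pos_x_2 = 6, pos_y_2 = 14, pos_z_2 = 9, width_2 = 3, height_2 = 9, pos_x_3 = 6, pos_y_3 = 5, pos_z_3 = 6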